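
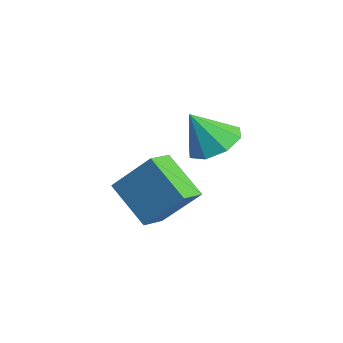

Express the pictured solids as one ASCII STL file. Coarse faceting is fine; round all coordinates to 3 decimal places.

solid 
facet normal -0.631 -0.402 0.663
outer loop
vertex 1.794 -2.865 -2.255
vertex 1.156 -2.172 -2.442
vertex 1.061 -3.896 -3.578
endloop
endfacet
facet normal 0.664 -0.722 0.195
outer loop
vertex 2.204 -3.168 -4.778
vertex 1.794 -2.865 -2.255
vertex 1.061 -3.896 -3.578
endloop
endfacet
facet normal -0.631 -0.402 0.663
outer loop
vertex 1.061 -3.896 -3.578
vertex 1.156 -2.172 -2.442
vertex 0.423 -3.203 -3.765
endloop
endfacet
facet normal -0.400 -0.563 -0.723
outer loop
vertex 0.423 -3.203 -3.765
vertex 2.204 -3.168 -4.778
vertex 1.061 -3.896 -3.578
endloop
endfacet
facet normal 0.400 0.563 0.723
outer loop
vertex 1.794 -2.865 -2.255
vertex 2.299 -1.444 -3.642
vertex 1.156 -2.172 -2.442
endloop
endfacet
facet normal 0.664 -0.722 0.195
outer loop
vertex 2.937 -2.137 -3.455
vertex 1.794 -2.865 -2.255
vertex 2.204 -3.168 -4.778
endloop
endfacet
facet normal 0.400 0.563 0.723
outer loop
vertex 2.937 -2.137 -3.455
vertex 2.299 -1.444 -3.642
vertex 1.794 -2.865 -2.255
endloop
endfacet
facet normal -0.664 0.722 -0.195
outer loop
vertex 1.156 -2.172 -2.442
vertex 2.299 -1.444 -3.642
vertex 0.423 -3.203 -3.765
endloop
endfacet
facet normal -0.400 -0.563 -0.723
outer loop
vertex 1.566 -2.475 -4.965
vertex 2.204 -3.168 -4.778
vertex 0.423 -3.203 -3.765
endloop
endfacet
facet normal -0.664 0.722 -0.195
outer loop
vertex 0.423 -3.203 -3.765
vertex 2.299 -1.444 -3.642
vertex 1.566 -2.475 -4.965
endloop
endfacet
facet normal 0.631 0.402 -0.663
outer loop
vertex 1.566 -2.475 -4.965
vertex 2.937 -2.137 -3.455
vertex 2.204 -3.168 -4.778
endloop
endfacet
facet normal 0.631 0.402 -0.663
outer loop
vertex 2.299 -1.444 -3.642
vertex 2.937 -2.137 -3.455
vertex 1.566 -2.475 -4.965
endloop
endfacet
facet normal -0.042 0.532 -0.846
outer loop
vertex 3.802 -1.103 -1.291
vertex 2.9 -1.225 -1.323
vertex 3.453 -0.601 -0.958
endloop
endfacet
facet normal 0.768 0.117 0.629
outer loop
vertex 3.802 -1.103 -1.291
vertex 3.453 -0.601 -0.958
vertex 2.96 -1.995 -0.097
endloop
endfacet
facet normal -0.040 0.530 -0.847
outer loop
vertex 3.453 -0.601 -0.958
vertex 2.9 -1.225 -1.323
vertex 2.78 -0.463 -0.84
endloop
endfacet
facet normal 0.243 0.446 0.861
outer loop
vertex 3.453 -0.601 -0.958
vertex 2.78 -0.463 -0.84
vertex 2.96 -1.995 -0.097
endloop
endfacet
facet normal -0.040 0.530 -0.847
outer loop
vertex 2.78 -0.463 -0.84
vertex 2.9 -1.225 -1.323
vertex 2.178 -0.772 -1.005
endloop
endfacet
facet normal -0.413 0.358 0.838
outer loop
vertex 2.78 -0.463 -0.84
vertex 2.178 -0.772 -1.005
vertex 2.96 -1.995 -0.097
endloop
endfacet
facet normal -0.040 0.530 -0.847
outer loop
vertex 2.178 -0.772 -1.005
vertex 2.9 -1.225 -1.323
vertex 1.999 -1.346 -1.356
endloop
endfacet
facet normal -0.814 -0.096 0.572
outer loop
vertex 2.178 -0.772 -1.005
vertex 1.999 -1.346 -1.356
vertex 2.96 -1.995 -0.097
endloop
endfacet
facet normal -0.040 0.532 -0.846
outer loop
vertex 1.999 -1.346 -1.356
vertex 2.9 -1.225 -1.323
vertex 2.348 -1.849 -1.689
endloop
endfacet
facet normal -0.727 -0.650 0.220
outer loop
vertex 1.999 -1.346 -1.356
vertex 2.348 -1.849 -1.689
vertex 2.96 -1.995 -0.097
endloop
endfacet
facet normal -0.040 0.532 -0.846
outer loop
vertex 2.348 -1.849 -1.689
vertex 2.9 -1.225 -1.323
vertex 3.021 -1.986 -1.807
endloop
endfacet
facet normal -0.202 -0.979 -0.012
outer loop
vertex 2.348 -1.849 -1.689
vertex 3.021 -1.986 -1.807
vertex 2.96 -1.995 -0.097
endloop
endfacet
facet normal -0.041 0.532 -0.846
outer loop
vertex 3.021 -1.986 -1.807
vertex 2.9 -1.225 -1.323
vertex 3.623 -1.677 -1.642
endloop
endfacet
facet normal 0.454 -0.891 0.012
outer loop
vertex 3.021 -1.986 -1.807
vertex 3.623 -1.677 -1.642
vertex 2.96 -1.995 -0.097
endloop
endfacet
facet normal -0.042 0.531 -0.847
outer loop
vertex 3.623 -1.677 -1.642
vertex 2.9 -1.225 -1.323
vertex 3.802 -1.103 -1.291
endloop
endfacet
facet normal 0.856 -0.437 0.277
outer loop
vertex 3.623 -1.677 -1.642
vertex 3.802 -1.103 -1.291
vertex 2.96 -1.995 -0.097
endloop
endfacet

endsolid


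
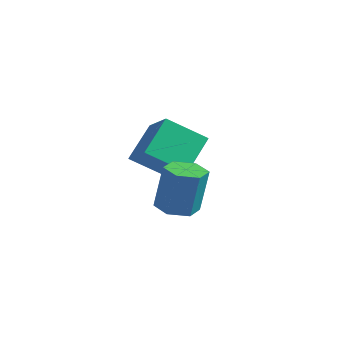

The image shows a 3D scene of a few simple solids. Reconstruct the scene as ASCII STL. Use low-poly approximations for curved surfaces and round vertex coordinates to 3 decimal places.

solid 
facet normal -0.787 0.293 -0.543
outer loop
vertex -2.086 2.884 1.813
vertex -2.399 4.351 3.059
vertex -0.924 4.035 0.751
endloop
endfacet
facet normal 0.161 -0.752 -0.639
outer loop
vertex 0.539 3.489 1.761
vertex -2.086 2.884 1.813
vertex -0.924 4.035 0.751
endloop
endfacet
facet normal -0.787 0.293 -0.543
outer loop
vertex -0.924 4.035 0.751
vertex -2.399 4.351 3.059
vertex -1.237 5.502 1.997
endloop
endfacet
facet normal 0.596 0.590 -0.545
outer loop
vertex -1.237 5.502 1.997
vertex 0.539 3.489 1.761
vertex -0.924 4.035 0.751
endloop
endfacet
facet normal -0.596 -0.590 0.545
outer loop
vertex -2.086 2.884 1.813
vertex -0.936 3.805 4.069
vertex -2.399 4.351 3.059
endloop
endfacet
facet normal 0.161 -0.752 -0.639
outer loop
vertex -0.623 2.338 2.823
vertex -2.086 2.884 1.813
vertex 0.539 3.489 1.761
endloop
endfacet
facet normal -0.596 -0.590 0.545
outer loop
vertex -0.623 2.338 2.823
vertex -0.936 3.805 4.069
vertex -2.086 2.884 1.813
endloop
endfacet
facet normal -0.161 0.752 0.639
outer loop
vertex -2.399 4.351 3.059
vertex -0.936 3.805 4.069
vertex -1.237 5.502 1.997
endloop
endfacet
facet normal 0.596 0.590 -0.545
outer loop
vertex 0.226 4.956 3.007
vertex 0.539 3.489 1.761
vertex -1.237 5.502 1.997
endloop
endfacet
facet normal -0.161 0.752 0.639
outer loop
vertex -1.237 5.502 1.997
vertex -0.936 3.805 4.069
vertex 0.226 4.956 3.007
endloop
endfacet
facet normal 0.787 -0.293 0.543
outer loop
vertex 0.226 4.956 3.007
vertex -0.623 2.338 2.823
vertex 0.539 3.489 1.761
endloop
endfacet
facet normal 0.787 -0.293 0.543
outer loop
vertex -0.936 3.805 4.069
vertex -0.623 2.338 2.823
vertex 0.226 4.956 3.007
endloop
endfacet
facet normal -0.123 -0.121 -0.985
outer loop
vertex 3.66 0.465 1.665
vertex 2.829 0.621 1.75
vertex 3.368 1.261 1.604
endloop
endfacet
facet normal 0.931 0.329 -0.157
outer loop
vertex 3.66 0.465 1.665
vertex 3.368 1.261 1.604
vertex 3.903 0.704 3.605
endloop
endfacet
facet normal 0.931 0.329 -0.157
outer loop
vertex 3.903 0.704 3.605
vertex 3.368 1.261 1.604
vertex 3.611 1.5 3.544
endloop
endfacet
facet normal 0.123 0.121 0.985
outer loop
vertex 3.903 0.704 3.605
vertex 3.611 1.5 3.544
vertex 3.071 0.859 3.69
endloop
endfacet
facet normal -0.123 -0.121 -0.985
outer loop
vertex 3.368 1.261 1.604
vertex 2.829 0.621 1.75
vertex 2.537 1.417 1.689
endloop
endfacet
facet normal 0.169 0.975 -0.141
outer loop
vertex 3.368 1.261 1.604
vertex 2.537 1.417 1.689
vertex 3.611 1.5 3.544
endloop
endfacet
facet normal 0.167 0.976 -0.141
outer loop
vertex 3.611 1.5 3.544
vertex 2.537 1.417 1.689
vertex 2.779 1.655 3.629
endloop
endfacet
facet normal 0.123 0.121 0.985
outer loop
vertex 3.611 1.5 3.544
vertex 2.779 1.655 3.629
vertex 3.071 0.859 3.69
endloop
endfacet
facet normal -0.123 -0.121 -0.985
outer loop
vertex 2.537 1.417 1.689
vertex 2.829 0.621 1.75
vertex 1.997 0.776 1.835
endloop
endfacet
facet normal -0.763 0.646 0.016
outer loop
vertex 2.537 1.417 1.689
vertex 1.997 0.776 1.835
vertex 2.779 1.655 3.629
endloop
endfacet
facet normal -0.763 0.646 0.016
outer loop
vertex 2.779 1.655 3.629
vertex 1.997 0.776 1.835
vertex 2.24 1.015 3.775
endloop
endfacet
facet normal 0.123 0.121 0.985
outer loop
vertex 2.779 1.655 3.629
vertex 2.24 1.015 3.775
vertex 3.071 0.859 3.69
endloop
endfacet
facet normal -0.123 -0.121 -0.985
outer loop
vertex 1.997 0.776 1.835
vertex 2.829 0.621 1.75
vertex 2.289 -0.02 1.896
endloop
endfacet
facet normal -0.931 -0.329 0.157
outer loop
vertex 1.997 0.776 1.835
vertex 2.289 -0.02 1.896
vertex 2.24 1.015 3.775
endloop
endfacet
facet normal -0.931 -0.329 0.157
outer loop
vertex 2.24 1.015 3.775
vertex 2.289 -0.02 1.896
vertex 2.532 0.219 3.836
endloop
endfacet
facet normal 0.123 0.121 0.985
outer loop
vertex 2.24 1.015 3.775
vertex 2.532 0.219 3.836
vertex 3.071 0.859 3.69
endloop
endfacet
facet normal -0.123 -0.121 -0.985
outer loop
vertex 2.289 -0.02 1.896
vertex 2.829 0.621 1.75
vertex 3.121 -0.175 1.811
endloop
endfacet
facet normal -0.167 -0.976 0.141
outer loop
vertex 2.289 -0.02 1.896
vertex 3.121 -0.175 1.811
vertex 2.532 0.219 3.836
endloop
endfacet
facet normal -0.169 -0.976 0.141
outer loop
vertex 2.532 0.219 3.836
vertex 3.121 -0.175 1.811
vertex 3.363 0.063 3.751
endloop
endfacet
facet normal 0.123 0.121 0.985
outer loop
vertex 2.532 0.219 3.836
vertex 3.363 0.063 3.751
vertex 3.071 0.859 3.69
endloop
endfacet
facet normal -0.123 -0.121 -0.985
outer loop
vertex 3.121 -0.175 1.811
vertex 2.829 0.621 1.75
vertex 3.66 0.465 1.665
endloop
endfacet
facet normal 0.763 -0.646 -0.016
outer loop
vertex 3.121 -0.175 1.811
vertex 3.66 0.465 1.665
vertex 3.363 0.063 3.751
endloop
endfacet
facet normal 0.763 -0.646 -0.016
outer loop
vertex 3.363 0.063 3.751
vertex 3.66 0.465 1.665
vertex 3.903 0.704 3.605
endloop
endfacet
facet normal 0.123 0.121 0.985
outer loop
vertex 3.363 0.063 3.751
vertex 3.903 0.704 3.605
vertex 3.071 0.859 3.69
endloop
endfacet

endsolid


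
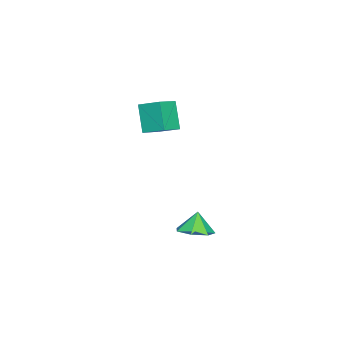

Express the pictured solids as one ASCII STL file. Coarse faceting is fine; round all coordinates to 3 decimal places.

solid 
facet normal -0.411 -0.302 0.860
outer loop
vertex 2.173 0.425 2.847
vertex 2.362 1.502 3.315
vertex 1.186 0.753 2.49
endloop
endfacet
facet normal -0.159 -0.906 -0.393
outer loop
vertex 1.818 1.218 1.165
vertex 2.173 0.425 2.847
vertex 1.186 0.753 2.49
endloop
endfacet
facet normal -0.411 -0.302 0.860
outer loop
vertex 1.186 0.753 2.49
vertex 2.362 1.502 3.315
vertex 1.374 1.83 2.958
endloop
endfacet
facet normal -0.898 0.298 -0.324
outer loop
vertex 1.374 1.83 2.958
vertex 1.818 1.218 1.165
vertex 1.186 0.753 2.49
endloop
endfacet
facet normal 0.898 -0.298 0.324
outer loop
vertex 2.173 0.425 2.847
vertex 2.994 1.967 1.99
vertex 2.362 1.502 3.315
endloop
endfacet
facet normal -0.158 -0.906 -0.393
outer loop
vertex 2.806 0.89 1.522
vertex 2.173 0.425 2.847
vertex 1.818 1.218 1.165
endloop
endfacet
facet normal 0.898 -0.298 0.324
outer loop
vertex 2.806 0.89 1.522
vertex 2.994 1.967 1.99
vertex 2.173 0.425 2.847
endloop
endfacet
facet normal 0.158 0.906 0.393
outer loop
vertex 2.362 1.502 3.315
vertex 2.994 1.967 1.99
vertex 1.374 1.83 2.958
endloop
endfacet
facet normal -0.898 0.298 -0.324
outer loop
vertex 2.007 2.295 1.633
vertex 1.818 1.218 1.165
vertex 1.374 1.83 2.958
endloop
endfacet
facet normal 0.159 0.906 0.394
outer loop
vertex 1.374 1.83 2.958
vertex 2.994 1.967 1.99
vertex 2.007 2.295 1.633
endloop
endfacet
facet normal 0.411 0.302 -0.860
outer loop
vertex 2.007 2.295 1.633
vertex 2.806 0.89 1.522
vertex 1.818 1.218 1.165
endloop
endfacet
facet normal 0.411 0.302 -0.860
outer loop
vertex 2.994 1.967 1.99
vertex 2.806 0.89 1.522
vertex 2.007 2.295 1.633
endloop
endfacet
facet normal 0.341 0.019 -0.940
outer loop
vertex 4.197 3.037 -3.37
vertex 3.594 3.63 -3.577
vertex 4.402 3.758 -3.281
endloop
endfacet
facet normal 0.527 -0.250 0.812
outer loop
vertex 4.197 3.037 -3.37
vertex 4.402 3.758 -3.281
vertex 3.226 3.61 -2.563
endloop
endfacet
facet normal 0.342 0.017 -0.940
outer loop
vertex 4.402 3.758 -3.281
vertex 3.594 3.63 -3.577
vertex 3.999 4.383 -3.416
endloop
endfacet
facet normal 0.425 0.445 0.788
outer loop
vertex 4.402 3.758 -3.281
vertex 3.999 4.383 -3.416
vertex 3.226 3.61 -2.563
endloop
endfacet
facet normal 0.342 0.017 -0.940
outer loop
vertex 3.999 4.383 -3.416
vertex 3.594 3.63 -3.577
vertex 3.292 4.44 -3.672
endloop
endfacet
facet normal -0.148 0.796 0.587
outer loop
vertex 3.999 4.383 -3.416
vertex 3.292 4.44 -3.672
vertex 3.226 3.61 -2.563
endloop
endfacet
facet normal 0.342 0.017 -0.940
outer loop
vertex 3.292 4.44 -3.672
vertex 3.594 3.63 -3.577
vertex 2.812 3.887 -3.857
endloop
endfacet
facet normal -0.761 0.540 0.359
outer loop
vertex 3.292 4.44 -3.672
vertex 2.812 3.887 -3.857
vertex 3.226 3.61 -2.563
endloop
endfacet
facet normal 0.342 0.017 -0.940
outer loop
vertex 2.812 3.887 -3.857
vertex 3.594 3.63 -3.577
vertex 2.921 3.14 -3.831
endloop
endfacet
facet normal -0.952 -0.129 0.277
outer loop
vertex 2.812 3.887 -3.857
vertex 2.921 3.14 -3.831
vertex 3.226 3.61 -2.563
endloop
endfacet
facet normal 0.341 0.019 -0.940
outer loop
vertex 2.921 3.14 -3.831
vertex 3.594 3.63 -3.577
vertex 3.538 2.762 -3.615
endloop
endfacet
facet normal -0.577 -0.711 0.402
outer loop
vertex 2.921 3.14 -3.831
vertex 3.538 2.762 -3.615
vertex 3.226 3.61 -2.563
endloop
endfacet
facet normal 0.341 0.019 -0.940
outer loop
vertex 3.538 2.762 -3.615
vertex 3.594 3.63 -3.577
vertex 4.197 3.037 -3.37
endloop
endfacet
facet normal 0.081 -0.764 0.640
outer loop
vertex 3.538 2.762 -3.615
vertex 4.197 3.037 -3.37
vertex 3.226 3.61 -2.563
endloop
endfacet

endsolid


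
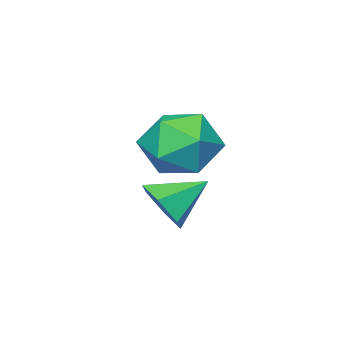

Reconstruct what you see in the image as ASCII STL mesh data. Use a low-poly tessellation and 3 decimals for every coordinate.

solid 
facet normal 0.768 -0.390 -0.508
outer loop
vertex 2.199 2.795 -2.798
vertex 1.92 3.162 -3.501
vertex 2.458 3.568 -2.999
endloop
endfacet
facet normal 0.138 0.206 0.969
outer loop
vertex 2.199 2.795 -2.798
vertex 2.458 3.568 -2.999
vertex 0.86 3.698 -2.799
endloop
endfacet
facet normal 0.768 -0.390 -0.508
outer loop
vertex 2.458 3.568 -2.999
vertex 1.92 3.162 -3.501
vertex 2.179 3.935 -3.702
endloop
endfacet
facet normal 0.126 0.899 0.419
outer loop
vertex 2.458 3.568 -2.999
vertex 2.179 3.935 -3.702
vertex 0.86 3.698 -2.799
endloop
endfacet
facet normal 0.768 -0.390 -0.509
outer loop
vertex 2.179 3.935 -3.702
vertex 1.92 3.162 -3.501
vertex 1.641 3.529 -4.203
endloop
endfacet
facet normal -0.370 0.875 -0.311
outer loop
vertex 2.179 3.935 -3.702
vertex 1.641 3.529 -4.203
vertex 0.86 3.698 -2.799
endloop
endfacet
facet normal 0.769 -0.388 -0.508
outer loop
vertex 1.641 3.529 -4.203
vertex 1.92 3.162 -3.501
vertex 1.383 2.755 -4.002
endloop
endfacet
facet normal -0.855 0.157 -0.494
outer loop
vertex 1.641 3.529 -4.203
vertex 1.383 2.755 -4.002
vertex 0.86 3.698 -2.799
endloop
endfacet
facet normal 0.769 -0.388 -0.508
outer loop
vertex 1.383 2.755 -4.002
vertex 1.92 3.162 -3.501
vertex 1.662 2.388 -3.3
endloop
endfacet
facet normal -0.842 -0.536 0.054
outer loop
vertex 1.383 2.755 -4.002
vertex 1.662 2.388 -3.3
vertex 0.86 3.698 -2.799
endloop
endfacet
facet normal 0.769 -0.388 -0.508
outer loop
vertex 1.662 2.388 -3.3
vertex 1.92 3.162 -3.501
vertex 2.199 2.795 -2.798
endloop
endfacet
facet normal -0.346 -0.512 0.786
outer loop
vertex 1.662 2.388 -3.3
vertex 2.199 2.795 -2.798
vertex 0.86 3.698 -2.799
endloop
endfacet
facet normal -0.313 0.797 0.516
outer loop
vertex -1.34 2.246 -2.552
vertex -1.064 1.691 -1.526
vertex -0.246 2.37 -2.079
endloop
endfacet
facet normal -0.059 0.991 -0.123
outer loop
vertex -1.34 2.246 -2.552
vertex -0.246 2.37 -2.079
vertex -0.374 2.216 -3.261
endloop
endfacet
facet normal -0.436 0.650 -0.622
outer loop
vertex -1.34 2.246 -2.552
vertex -0.374 2.216 -3.261
vertex -1.272 1.443 -3.439
endloop
endfacet
facet normal -0.924 0.246 -0.293
outer loop
vertex -1.34 2.246 -2.552
vertex -1.272 1.443 -3.439
vertex -1.699 1.118 -2.366
endloop
endfacet
facet normal -0.847 0.337 0.410
outer loop
vertex -1.34 2.246 -2.552
vertex -1.699 1.118 -2.366
vertex -1.064 1.691 -1.526
endloop
endfacet
facet normal 0.618 0.769 -0.167
outer loop
vertex -0.374 2.216 -3.261
vertex -0.246 2.37 -2.079
vertex 0.499 1.642 -2.674
endloop
endfacet
facet normal 0.207 0.456 0.866
outer loop
vertex -0.246 2.37 -2.079
vertex -1.064 1.691 -1.526
vertex 0.072 1.317 -1.601
endloop
endfacet
facet normal -0.658 -0.290 0.695
outer loop
vertex -1.064 1.691 -1.526
vertex -1.699 1.118 -2.366
vertex -0.826 0.544 -1.779
endloop
endfacet
facet normal -0.782 -0.438 -0.444
outer loop
vertex -1.699 1.118 -2.366
vertex -1.272 1.443 -3.439
vertex -0.954 0.39 -2.961
endloop
endfacet
facet normal 0.007 0.217 -0.976
outer loop
vertex -1.272 1.443 -3.439
vertex -0.374 2.216 -3.261
vertex -0.136 1.069 -3.514
endloop
endfacet
facet normal 0.924 -0.246 0.293
outer loop
vertex 0.14 0.514 -2.488
vertex 0.499 1.642 -2.674
vertex 0.072 1.317 -1.601
endloop
endfacet
facet normal 0.436 -0.650 0.622
outer loop
vertex 0.14 0.514 -2.488
vertex 0.072 1.317 -1.601
vertex -0.826 0.544 -1.779
endloop
endfacet
facet normal 0.059 -0.991 0.123
outer loop
vertex 0.14 0.514 -2.488
vertex -0.826 0.544 -1.779
vertex -0.954 0.39 -2.961
endloop
endfacet
facet normal 0.313 -0.797 -0.516
outer loop
vertex 0.14 0.514 -2.488
vertex -0.954 0.39 -2.961
vertex -0.136 1.069 -3.514
endloop
endfacet
facet normal 0.847 -0.337 -0.410
outer loop
vertex 0.14 0.514 -2.488
vertex -0.136 1.069 -3.514
vertex 0.499 1.642 -2.674
endloop
endfacet
facet normal 0.782 0.438 0.444
outer loop
vertex 0.072 1.317 -1.601
vertex 0.499 1.642 -2.674
vertex -0.246 2.37 -2.079
endloop
endfacet
facet normal -0.007 -0.217 0.976
outer loop
vertex -0.826 0.544 -1.779
vertex 0.072 1.317 -1.601
vertex -1.064 1.691 -1.526
endloop
endfacet
facet normal -0.618 -0.769 0.167
outer loop
vertex -0.954 0.39 -2.961
vertex -0.826 0.544 -1.779
vertex -1.699 1.118 -2.366
endloop
endfacet
facet normal -0.207 -0.456 -0.866
outer loop
vertex -0.136 1.069 -3.514
vertex -0.954 0.39 -2.961
vertex -1.272 1.443 -3.439
endloop
endfacet
facet normal 0.658 0.290 -0.695
outer loop
vertex 0.499 1.642 -2.674
vertex -0.136 1.069 -3.514
vertex -0.374 2.216 -3.261
endloop
endfacet

endsolid


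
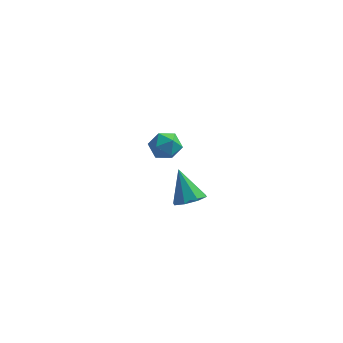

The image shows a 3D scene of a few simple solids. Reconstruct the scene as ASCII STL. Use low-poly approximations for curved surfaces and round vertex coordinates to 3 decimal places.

solid 
facet normal -0.877 0.412 -0.248
outer loop
vertex -1.494 3.476 -1.706
vertex -1.938 3.029 -0.878
vertex -1.517 3.977 -0.793
endloop
endfacet
facet normal -0.333 0.823 -0.460
outer loop
vertex -1.494 3.476 -1.706
vertex -1.517 3.977 -0.793
vertex -0.656 3.999 -1.377
endloop
endfacet
facet normal 0.079 0.436 -0.896
outer loop
vertex -1.494 3.476 -1.706
vertex -0.656 3.999 -1.377
vertex -0.545 3.065 -1.822
endloop
endfacet
facet normal -0.209 -0.214 -0.954
outer loop
vertex -1.494 3.476 -1.706
vertex -0.545 3.065 -1.822
vertex -1.337 2.465 -1.514
endloop
endfacet
facet normal -0.801 -0.229 -0.553
outer loop
vertex -1.494 3.476 -1.706
vertex -1.337 2.465 -1.514
vertex -1.938 3.029 -0.878
endloop
endfacet
facet normal 0.053 0.992 0.116
outer loop
vertex -0.656 3.999 -1.377
vertex -1.517 3.977 -0.793
vertex -0.583 3.875 -0.346
endloop
endfacet
facet normal -0.827 0.326 0.459
outer loop
vertex -1.517 3.977 -0.793
vertex -1.938 3.029 -0.878
vertex -1.375 3.275 -0.038
endloop
endfacet
facet normal -0.704 -0.710 -0.036
outer loop
vertex -1.938 3.029 -0.878
vertex -1.337 2.465 -1.514
vertex -1.264 2.341 -0.483
endloop
endfacet
facet normal 0.253 -0.684 -0.684
outer loop
vertex -1.337 2.465 -1.514
vertex -0.545 3.065 -1.822
vertex -0.403 2.363 -1.067
endloop
endfacet
facet normal 0.720 0.366 -0.590
outer loop
vertex -0.545 3.065 -1.822
vertex -0.656 3.999 -1.377
vertex 0.018 3.311 -0.982
endloop
endfacet
facet normal 0.209 0.214 0.954
outer loop
vertex -0.426 2.864 -0.154
vertex -0.583 3.875 -0.346
vertex -1.375 3.275 -0.038
endloop
endfacet
facet normal -0.079 -0.436 0.896
outer loop
vertex -0.426 2.864 -0.154
vertex -1.375 3.275 -0.038
vertex -1.264 2.341 -0.483
endloop
endfacet
facet normal 0.333 -0.823 0.460
outer loop
vertex -0.426 2.864 -0.154
vertex -1.264 2.341 -0.483
vertex -0.403 2.363 -1.067
endloop
endfacet
facet normal 0.877 -0.412 0.248
outer loop
vertex -0.426 2.864 -0.154
vertex -0.403 2.363 -1.067
vertex 0.018 3.311 -0.982
endloop
endfacet
facet normal 0.801 0.229 0.553
outer loop
vertex -0.426 2.864 -0.154
vertex 0.018 3.311 -0.982
vertex -0.583 3.875 -0.346
endloop
endfacet
facet normal -0.253 0.684 0.684
outer loop
vertex -1.375 3.275 -0.038
vertex -0.583 3.875 -0.346
vertex -1.517 3.977 -0.793
endloop
endfacet
facet normal -0.720 -0.366 0.590
outer loop
vertex -1.264 2.341 -0.483
vertex -1.375 3.275 -0.038
vertex -1.938 3.029 -0.878
endloop
endfacet
facet normal -0.053 -0.992 -0.116
outer loop
vertex -0.403 2.363 -1.067
vertex -1.264 2.341 -0.483
vertex -1.337 2.465 -1.514
endloop
endfacet
facet normal 0.827 -0.326 -0.459
outer loop
vertex 0.018 3.311 -0.982
vertex -0.403 2.363 -1.067
vertex -0.545 3.065 -1.822
endloop
endfacet
facet normal 0.704 0.710 0.036
outer loop
vertex -0.583 3.875 -0.346
vertex 0.018 3.311 -0.982
vertex -0.656 3.999 -1.377
endloop
endfacet
facet normal 0.403 -0.370 -0.837
outer loop
vertex 2.947 -4.696 1.426
vertex 2.371 -4.148 0.906
vertex 3.239 -4.046 1.279
endloop
endfacet
facet normal 0.596 -0.087 0.798
outer loop
vertex 2.947 -4.696 1.426
vertex 3.239 -4.046 1.279
vertex 1.549 -3.392 2.614
endloop
endfacet
facet normal 0.403 -0.370 -0.837
outer loop
vertex 3.239 -4.046 1.279
vertex 2.371 -4.148 0.906
vertex 3.023 -3.456 0.914
endloop
endfacet
facet normal 0.636 0.561 0.530
outer loop
vertex 3.239 -4.046 1.279
vertex 3.023 -3.456 0.914
vertex 1.549 -3.392 2.614
endloop
endfacet
facet normal 0.403 -0.370 -0.837
outer loop
vertex 3.023 -3.456 0.914
vertex 2.371 -4.148 0.906
vertex 2.425 -3.271 0.544
endloop
endfacet
facet normal 0.209 0.967 0.145
outer loop
vertex 3.023 -3.456 0.914
vertex 2.425 -3.271 0.544
vertex 1.549 -3.392 2.614
endloop
endfacet
facet normal 0.403 -0.370 -0.837
outer loop
vertex 2.425 -3.271 0.544
vertex 2.371 -4.148 0.906
vertex 1.795 -3.599 0.386
endloop
endfacet
facet normal -0.432 0.892 -0.131
outer loop
vertex 2.425 -3.271 0.544
vertex 1.795 -3.599 0.386
vertex 1.549 -3.392 2.614
endloop
endfacet
facet normal 0.403 -0.370 -0.837
outer loop
vertex 1.795 -3.599 0.386
vertex 2.371 -4.148 0.906
vertex 1.503 -4.249 0.533
endloop
endfacet
facet normal -0.915 0.380 -0.136
outer loop
vertex 1.795 -3.599 0.386
vertex 1.503 -4.249 0.533
vertex 1.549 -3.392 2.614
endloop
endfacet
facet normal 0.403 -0.370 -0.837
outer loop
vertex 1.503 -4.249 0.533
vertex 2.371 -4.148 0.906
vertex 1.72 -4.839 0.898
endloop
endfacet
facet normal -0.954 -0.269 0.132
outer loop
vertex 1.503 -4.249 0.533
vertex 1.72 -4.839 0.898
vertex 1.549 -3.392 2.614
endloop
endfacet
facet normal 0.403 -0.370 -0.837
outer loop
vertex 1.72 -4.839 0.898
vertex 2.371 -4.148 0.906
vertex 2.318 -5.024 1.268
endloop
endfacet
facet normal -0.528 -0.674 0.516
outer loop
vertex 1.72 -4.839 0.898
vertex 2.318 -5.024 1.268
vertex 1.549 -3.392 2.614
endloop
endfacet
facet normal 0.403 -0.370 -0.837
outer loop
vertex 2.318 -5.024 1.268
vertex 2.371 -4.148 0.906
vertex 2.947 -4.696 1.426
endloop
endfacet
facet normal 0.114 -0.600 0.792
outer loop
vertex 2.318 -5.024 1.268
vertex 2.947 -4.696 1.426
vertex 1.549 -3.392 2.614
endloop
endfacet

endsolid


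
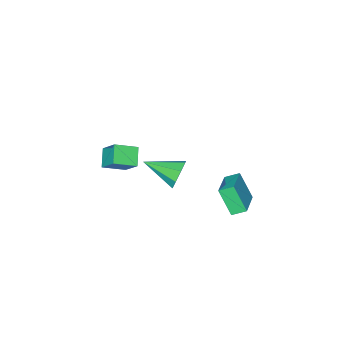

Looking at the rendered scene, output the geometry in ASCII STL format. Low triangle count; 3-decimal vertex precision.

solid 
facet normal -0.606 0.668 0.432
outer loop
vertex -3.054 2.449 -0.679
vertex -1.408 3.531 -0.044
vertex -3.094 3.45 -2.281
endloop
endfacet
facet normal -0.795 -0.523 -0.307
outer loop
vertex -2.512 2.809 -2.696
vertex -3.054 2.449 -0.679
vertex -3.094 3.45 -2.281
endloop
endfacet
facet normal -0.606 0.668 0.432
outer loop
vertex -3.094 3.45 -2.281
vertex -1.408 3.531 -0.044
vertex -1.448 4.532 -1.646
endloop
endfacet
facet normal -0.021 0.530 -0.848
outer loop
vertex -1.448 4.532 -1.646
vertex -2.512 2.809 -2.696
vertex -3.094 3.45 -2.281
endloop
endfacet
facet normal 0.021 -0.530 0.848
outer loop
vertex -3.054 2.449 -0.679
vertex -0.826 2.89 -0.459
vertex -1.408 3.531 -0.044
endloop
endfacet
facet normal -0.795 -0.523 -0.307
outer loop
vertex -2.472 1.808 -1.094
vertex -3.054 2.449 -0.679
vertex -2.512 2.809 -2.696
endloop
endfacet
facet normal 0.021 -0.530 0.848
outer loop
vertex -2.472 1.808 -1.094
vertex -0.826 2.89 -0.459
vertex -3.054 2.449 -0.679
endloop
endfacet
facet normal 0.795 0.523 0.307
outer loop
vertex -1.408 3.531 -0.044
vertex -0.826 2.89 -0.459
vertex -1.448 4.532 -1.646
endloop
endfacet
facet normal -0.021 0.530 -0.848
outer loop
vertex -0.866 3.891 -2.061
vertex -2.512 2.809 -2.696
vertex -1.448 4.532 -1.646
endloop
endfacet
facet normal 0.795 0.523 0.307
outer loop
vertex -1.448 4.532 -1.646
vertex -0.826 2.89 -0.459
vertex -0.866 3.891 -2.061
endloop
endfacet
facet normal 0.606 -0.668 -0.432
outer loop
vertex -0.866 3.891 -2.061
vertex -2.472 1.808 -1.094
vertex -2.512 2.809 -2.696
endloop
endfacet
facet normal 0.606 -0.668 -0.432
outer loop
vertex -0.826 2.89 -0.459
vertex -2.472 1.808 -1.094
vertex -0.866 3.891 -2.061
endloop
endfacet
facet normal -0.604 -0.554 0.573
outer loop
vertex 0.738 -3.935 0.273
vertex -0.478 -3.208 -0.305
vertex 0.636 -5.049 -0.913
endloop
endfacet
facet normal 0.795 -0.475 0.378
outer loop
vertex 1.438 -4.312 -1.675
vertex 0.738 -3.935 0.273
vertex 0.636 -5.049 -0.913
endloop
endfacet
facet normal -0.604 -0.554 0.573
outer loop
vertex 0.636 -5.049 -0.913
vertex -0.478 -3.208 -0.305
vertex -0.58 -4.322 -1.491
endloop
endfacet
facet normal -0.063 -0.683 -0.727
outer loop
vertex -0.58 -4.322 -1.491
vertex 1.438 -4.312 -1.675
vertex 0.636 -5.049 -0.913
endloop
endfacet
facet normal 0.063 0.683 0.727
outer loop
vertex 0.738 -3.935 0.273
vertex 0.324 -2.471 -1.067
vertex -0.478 -3.208 -0.305
endloop
endfacet
facet normal 0.795 -0.475 0.378
outer loop
vertex 1.54 -3.198 -0.489
vertex 0.738 -3.935 0.273
vertex 1.438 -4.312 -1.675
endloop
endfacet
facet normal 0.063 0.683 0.727
outer loop
vertex 1.54 -3.198 -0.489
vertex 0.324 -2.471 -1.067
vertex 0.738 -3.935 0.273
endloop
endfacet
facet normal -0.795 0.475 -0.378
outer loop
vertex -0.478 -3.208 -0.305
vertex 0.324 -2.471 -1.067
vertex -0.58 -4.322 -1.491
endloop
endfacet
facet normal -0.063 -0.683 -0.727
outer loop
vertex 0.222 -3.585 -2.253
vertex 1.438 -4.312 -1.675
vertex -0.58 -4.322 -1.491
endloop
endfacet
facet normal -0.795 0.475 -0.378
outer loop
vertex -0.58 -4.322 -1.491
vertex 0.324 -2.471 -1.067
vertex 0.222 -3.585 -2.253
endloop
endfacet
facet normal 0.604 0.554 -0.573
outer loop
vertex 0.222 -3.585 -2.253
vertex 1.54 -3.198 -0.489
vertex 1.438 -4.312 -1.675
endloop
endfacet
facet normal 0.604 0.554 -0.573
outer loop
vertex 0.324 -2.471 -1.067
vertex 1.54 -3.198 -0.489
vertex 0.222 -3.585 -2.253
endloop
endfacet
facet normal -0.457 0.847 -0.273
outer loop
vertex 1.181 1.915 2.061
vertex 0.862 1.473 1.223
vertex 0.5 1.576 2.149
endloop
endfacet
facet normal 0.157 -0.059 0.986
outer loop
vertex 1.181 1.915 2.061
vertex 0.5 1.576 2.149
vertex 1.858 -0.373 1.817
endloop
endfacet
facet normal -0.457 0.847 -0.273
outer loop
vertex 0.5 1.576 2.149
vertex 0.862 1.473 1.223
vertex 0.032 1.177 1.695
endloop
endfacet
facet normal -0.416 -0.426 0.803
outer loop
vertex 0.5 1.576 2.149
vertex 0.032 1.177 1.695
vertex 1.858 -0.373 1.817
endloop
endfacet
facet normal -0.457 0.847 -0.272
outer loop
vertex 0.032 1.177 1.695
vertex 0.862 1.473 1.223
vertex 0.049 0.951 0.964
endloop
endfacet
facet normal -0.641 -0.738 0.213
outer loop
vertex 0.032 1.177 1.695
vertex 0.049 0.951 0.964
vertex 1.858 -0.373 1.817
endloop
endfacet
facet normal -0.456 0.847 -0.273
outer loop
vertex 0.049 0.951 0.964
vertex 0.862 1.473 1.223
vertex 0.543 1.03 0.384
endloop
endfacet
facet normal -0.386 -0.811 -0.439
outer loop
vertex 0.049 0.951 0.964
vertex 0.543 1.03 0.384
vertex 1.858 -0.373 1.817
endloop
endfacet
facet normal -0.457 0.846 -0.273
outer loop
vertex 0.543 1.03 0.384
vertex 0.862 1.473 1.223
vertex 1.223 1.369 0.296
endloop
endfacet
facet normal 0.200 -0.602 -0.773
outer loop
vertex 0.543 1.03 0.384
vertex 1.223 1.369 0.296
vertex 1.858 -0.373 1.817
endloop
endfacet
facet normal -0.457 0.846 -0.273
outer loop
vertex 1.223 1.369 0.296
vertex 0.862 1.473 1.223
vertex 1.692 1.769 0.75
endloop
endfacet
facet normal 0.772 -0.234 -0.591
outer loop
vertex 1.223 1.369 0.296
vertex 1.692 1.769 0.75
vertex 1.858 -0.373 1.817
endloop
endfacet
facet normal -0.457 0.846 -0.273
outer loop
vertex 1.692 1.769 0.75
vertex 0.862 1.473 1.223
vertex 1.674 1.995 1.481
endloop
endfacet
facet normal 0.997 0.078 0.001
outer loop
vertex 1.692 1.769 0.75
vertex 1.674 1.995 1.481
vertex 1.858 -0.373 1.817
endloop
endfacet
facet normal -0.458 0.846 -0.272
outer loop
vertex 1.674 1.995 1.481
vertex 0.862 1.473 1.223
vertex 1.181 1.915 2.061
endloop
endfacet
facet normal 0.743 0.150 0.652
outer loop
vertex 1.674 1.995 1.481
vertex 1.181 1.915 2.061
vertex 1.858 -0.373 1.817
endloop
endfacet

endsolid


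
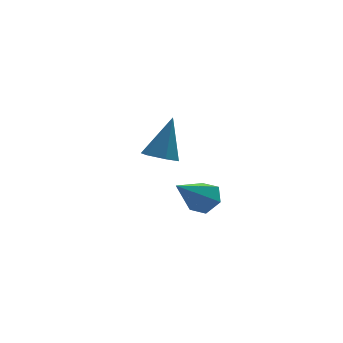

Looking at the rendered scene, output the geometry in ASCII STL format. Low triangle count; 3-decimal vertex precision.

solid 
facet normal 0.665 0.376 -0.645
outer loop
vertex -0.925 -3.476 -1.522
vertex -1.372 -2.817 -1.599
vertex -0.805 -2.852 -1.035
endloop
endfacet
facet normal 0.479 -0.595 0.645
outer loop
vertex -0.925 -3.476 -1.522
vertex -0.805 -2.852 -1.035
vertex -2.728 -3.583 -0.281
endloop
endfacet
facet normal 0.665 0.376 -0.645
outer loop
vertex -0.805 -2.852 -1.035
vertex -1.372 -2.817 -1.599
vertex -1.252 -2.193 -1.112
endloop
endfacet
facet normal 0.256 0.281 0.925
outer loop
vertex -0.805 -2.852 -1.035
vertex -1.252 -2.193 -1.112
vertex -2.728 -3.583 -0.281
endloop
endfacet
facet normal 0.664 0.376 -0.646
outer loop
vertex -1.252 -2.193 -1.112
vertex -1.372 -2.817 -1.599
vertex -1.819 -2.158 -1.675
endloop
endfacet
facet normal -0.437 0.756 0.487
outer loop
vertex -1.252 -2.193 -1.112
vertex -1.819 -2.158 -1.675
vertex -2.728 -3.583 -0.281
endloop
endfacet
facet normal 0.665 0.376 -0.645
outer loop
vertex -1.819 -2.158 -1.675
vertex -1.372 -2.817 -1.599
vertex -1.939 -2.781 -2.162
endloop
endfacet
facet normal -0.907 0.354 -0.229
outer loop
vertex -1.819 -2.158 -1.675
vertex -1.939 -2.781 -2.162
vertex -2.728 -3.583 -0.281
endloop
endfacet
facet normal 0.665 0.376 -0.646
outer loop
vertex -1.939 -2.781 -2.162
vertex -1.372 -2.817 -1.599
vertex -1.492 -3.44 -2.085
endloop
endfacet
facet normal -0.683 -0.523 -0.510
outer loop
vertex -1.939 -2.781 -2.162
vertex -1.492 -3.44 -2.085
vertex -2.728 -3.583 -0.281
endloop
endfacet
facet normal 0.665 0.376 -0.646
outer loop
vertex -1.492 -3.44 -2.085
vertex -1.372 -2.817 -1.599
vertex -0.925 -3.476 -1.522
endloop
endfacet
facet normal 0.009 -0.997 -0.073
outer loop
vertex -1.492 -3.44 -2.085
vertex -0.925 -3.476 -1.522
vertex -2.728 -3.583 -0.281
endloop
endfacet
facet normal -0.353 -0.324 -0.878
outer loop
vertex -1.083 2.626 -2.261
vertex -1.728 2.293 -1.879
vertex -1.766 3.067 -2.149
endloop
endfacet
facet normal 0.517 0.841 -0.160
outer loop
vertex -1.083 2.626 -2.261
vertex -1.766 3.067 -2.149
vertex -0.972 2.987 -0.001
endloop
endfacet
facet normal -0.353 -0.324 -0.878
outer loop
vertex -1.766 3.067 -2.149
vertex -1.728 2.293 -1.879
vertex -2.411 2.734 -1.767
endloop
endfacet
facet normal -0.370 0.913 0.171
outer loop
vertex -1.766 3.067 -2.149
vertex -2.411 2.734 -1.767
vertex -0.972 2.987 -0.001
endloop
endfacet
facet normal -0.353 -0.324 -0.878
outer loop
vertex -2.411 2.734 -1.767
vertex -1.728 2.293 -1.879
vertex -2.372 1.96 -1.497
endloop
endfacet
facet normal -0.776 0.173 0.607
outer loop
vertex -2.411 2.734 -1.767
vertex -2.372 1.96 -1.497
vertex -0.972 2.987 -0.001
endloop
endfacet
facet normal -0.353 -0.324 -0.878
outer loop
vertex -2.372 1.96 -1.497
vertex -1.728 2.293 -1.879
vertex -1.69 1.52 -1.609
endloop
endfacet
facet normal -0.294 -0.637 0.713
outer loop
vertex -2.372 1.96 -1.497
vertex -1.69 1.52 -1.609
vertex -0.972 2.987 -0.001
endloop
endfacet
facet normal -0.353 -0.324 -0.878
outer loop
vertex -1.69 1.52 -1.609
vertex -1.728 2.293 -1.879
vertex -1.045 1.853 -1.991
endloop
endfacet
facet normal 0.593 -0.709 0.382
outer loop
vertex -1.69 1.52 -1.609
vertex -1.045 1.853 -1.991
vertex -0.972 2.987 -0.001
endloop
endfacet
facet normal -0.353 -0.324 -0.878
outer loop
vertex -1.045 1.853 -1.991
vertex -1.728 2.293 -1.879
vertex -1.083 2.626 -2.261
endloop
endfacet
facet normal 0.998 0.030 -0.054
outer loop
vertex -1.045 1.853 -1.991
vertex -1.083 2.626 -2.261
vertex -0.972 2.987 -0.001
endloop
endfacet

endsolid


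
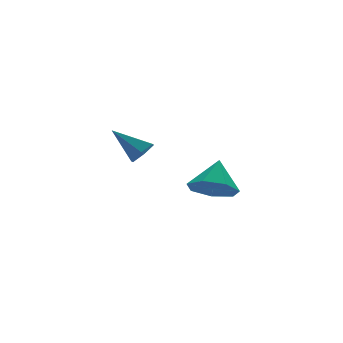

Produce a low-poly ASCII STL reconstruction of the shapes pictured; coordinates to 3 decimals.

solid 
facet normal -0.457 -0.520 -0.721
outer loop
vertex 0.417 -2.414 -1.447
vertex -0.271 -1.803 -1.451
vertex 0.504 -1.798 -1.946
endloop
endfacet
facet normal 0.992 -0.041 0.122
outer loop
vertex 0.417 -2.414 -1.447
vertex 0.504 -1.798 -1.946
vertex 0.351 -1.097 -0.469
endloop
endfacet
facet normal -0.457 -0.520 -0.721
outer loop
vertex 0.504 -1.798 -1.946
vertex -0.271 -1.803 -1.451
vertex 0.007 -1.185 -2.073
endloop
endfacet
facet normal 0.781 0.592 -0.200
outer loop
vertex 0.504 -1.798 -1.946
vertex 0.007 -1.185 -2.073
vertex 0.351 -1.097 -0.469
endloop
endfacet
facet normal -0.458 -0.520 -0.721
outer loop
vertex 0.007 -1.185 -2.073
vertex -0.271 -1.803 -1.451
vertex -0.699 -1.039 -1.73
endloop
endfacet
facet normal 0.160 0.983 -0.088
outer loop
vertex 0.007 -1.185 -2.073
vertex -0.699 -1.039 -1.73
vertex 0.351 -1.097 -0.469
endloop
endfacet
facet normal -0.458 -0.520 -0.721
outer loop
vertex -0.699 -1.039 -1.73
vertex -0.271 -1.803 -1.451
vertex -1.083 -1.468 -1.177
endloop
endfacet
facet normal -0.400 0.838 0.372
outer loop
vertex -0.699 -1.039 -1.73
vertex -1.083 -1.468 -1.177
vertex 0.351 -1.097 -0.469
endloop
endfacet
facet normal -0.458 -0.519 -0.722
outer loop
vertex -1.083 -1.468 -1.177
vertex -0.271 -1.803 -1.451
vertex -0.856 -2.15 -0.83
endloop
endfacet
facet normal -0.481 0.265 0.836
outer loop
vertex -1.083 -1.468 -1.177
vertex -0.856 -2.15 -0.83
vertex 0.351 -1.097 -0.469
endloop
endfacet
facet normal -0.457 -0.520 -0.721
outer loop
vertex -0.856 -2.15 -0.83
vertex -0.271 -1.803 -1.451
vertex -0.188 -2.571 -0.95
endloop
endfacet
facet normal -0.020 -0.303 0.953
outer loop
vertex -0.856 -2.15 -0.83
vertex -0.188 -2.571 -0.95
vertex 0.351 -1.097 -0.469
endloop
endfacet
facet normal -0.458 -0.520 -0.721
outer loop
vertex -0.188 -2.571 -0.95
vertex -0.271 -1.803 -1.451
vertex 0.417 -2.414 -1.447
endloop
endfacet
facet normal 0.636 -0.440 0.635
outer loop
vertex -0.188 -2.571 -0.95
vertex 0.417 -2.414 -1.447
vertex 0.351 -1.097 -0.469
endloop
endfacet
facet normal 0.495 -0.629 -0.600
outer loop
vertex -0.369 2.426 -0.85
vertex -0.907 2.226 -1.084
vertex -0.615 2.706 -1.346
endloop
endfacet
facet normal 0.563 0.807 0.177
outer loop
vertex -0.369 2.426 -0.85
vertex -0.615 2.706 -1.346
vertex -1.653 3.174 -0.176
endloop
endfacet
facet normal 0.494 -0.628 -0.601
outer loop
vertex -0.615 2.706 -1.346
vertex -0.907 2.226 -1.084
vertex -1.153 2.506 -1.579
endloop
endfacet
facet normal -0.126 0.878 -0.463
outer loop
vertex -0.615 2.706 -1.346
vertex -1.153 2.506 -1.579
vertex -1.653 3.174 -0.176
endloop
endfacet
facet normal 0.495 -0.628 -0.601
outer loop
vertex -1.153 2.506 -1.579
vertex -0.907 2.226 -1.084
vertex -1.445 2.025 -1.317
endloop
endfacet
facet normal -0.854 0.280 -0.438
outer loop
vertex -1.153 2.506 -1.579
vertex -1.445 2.025 -1.317
vertex -1.653 3.174 -0.176
endloop
endfacet
facet normal 0.495 -0.629 -0.600
outer loop
vertex -1.445 2.025 -1.317
vertex -0.907 2.226 -1.084
vertex -1.199 1.746 -0.822
endloop
endfacet
facet normal -0.894 -0.387 0.226
outer loop
vertex -1.445 2.025 -1.317
vertex -1.199 1.746 -0.822
vertex -1.653 3.174 -0.176
endloop
endfacet
facet normal 0.495 -0.629 -0.600
outer loop
vertex -1.199 1.746 -0.822
vertex -0.907 2.226 -1.084
vertex -0.661 1.946 -0.588
endloop
endfacet
facet normal -0.206 -0.457 0.865
outer loop
vertex -1.199 1.746 -0.822
vertex -0.661 1.946 -0.588
vertex -1.653 3.174 -0.176
endloop
endfacet
facet normal 0.495 -0.629 -0.600
outer loop
vertex -0.661 1.946 -0.588
vertex -0.907 2.226 -1.084
vertex -0.369 2.426 -0.85
endloop
endfacet
facet normal 0.523 0.141 0.841
outer loop
vertex -0.661 1.946 -0.588
vertex -0.369 2.426 -0.85
vertex -1.653 3.174 -0.176
endloop
endfacet

endsolid


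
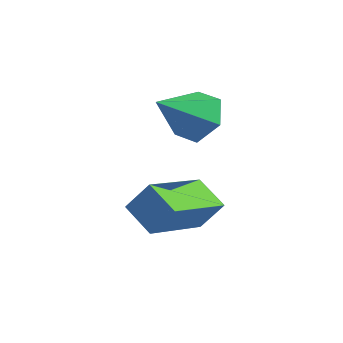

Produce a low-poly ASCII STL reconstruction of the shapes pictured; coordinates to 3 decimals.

solid 
facet normal -0.471 -0.357 -0.806
outer loop
vertex 2.151 -2.022 -0.57
vertex 2.187 -0.11 -1.438
vertex 3.042 -2.233 -0.997
endloop
endfacet
facet normal -0.018 -0.910 0.413
outer loop
vertex 3.493 -1.89 -0.222
vertex 2.151 -2.022 -0.57
vertex 3.042 -2.233 -0.997
endloop
endfacet
facet normal -0.470 -0.357 -0.807
outer loop
vertex 3.042 -2.233 -0.997
vertex 2.187 -0.11 -1.438
vertex 3.078 -0.321 -1.864
endloop
endfacet
facet normal 0.883 -0.208 -0.422
outer loop
vertex 3.078 -0.321 -1.864
vertex 3.493 -1.89 -0.222
vertex 3.042 -2.233 -0.997
endloop
endfacet
facet normal -0.883 0.208 0.422
outer loop
vertex 2.151 -2.022 -0.57
vertex 2.638 0.233 -0.663
vertex 2.187 -0.11 -1.438
endloop
endfacet
facet normal -0.018 -0.910 0.414
outer loop
vertex 2.602 -1.679 0.204
vertex 2.151 -2.022 -0.57
vertex 3.493 -1.89 -0.222
endloop
endfacet
facet normal -0.882 0.208 0.422
outer loop
vertex 2.602 -1.679 0.204
vertex 2.638 0.233 -0.663
vertex 2.151 -2.022 -0.57
endloop
endfacet
facet normal 0.018 0.910 -0.413
outer loop
vertex 2.187 -0.11 -1.438
vertex 2.638 0.233 -0.663
vertex 3.078 -0.321 -1.864
endloop
endfacet
facet normal 0.882 -0.208 -0.422
outer loop
vertex 3.529 0.022 -1.09
vertex 3.493 -1.89 -0.222
vertex 3.078 -0.321 -1.864
endloop
endfacet
facet normal 0.017 0.910 -0.414
outer loop
vertex 3.078 -0.321 -1.864
vertex 2.638 0.233 -0.663
vertex 3.529 0.022 -1.09
endloop
endfacet
facet normal 0.470 0.357 0.807
outer loop
vertex 3.529 0.022 -1.09
vertex 2.602 -1.679 0.204
vertex 3.493 -1.89 -0.222
endloop
endfacet
facet normal 0.471 0.357 0.807
outer loop
vertex 2.638 0.233 -0.663
vertex 2.602 -1.679 0.204
vertex 3.529 0.022 -1.09
endloop
endfacet
facet normal 0.240 0.748 -0.619
outer loop
vertex 2.623 1.088 1.735
vertex 2.206 0.729 1.14
vertex 1.837 1.256 1.633
endloop
endfacet
facet normal -0.068 0.267 0.961
outer loop
vertex 2.623 1.088 1.735
vertex 1.837 1.256 1.633
vertex 1.834 -0.429 2.1
endloop
endfacet
facet normal 0.240 0.748 -0.619
outer loop
vertex 1.837 1.256 1.633
vertex 2.206 0.729 1.14
vertex 1.421 0.897 1.038
endloop
endfacet
facet normal -0.849 0.142 0.508
outer loop
vertex 1.837 1.256 1.633
vertex 1.421 0.897 1.038
vertex 1.834 -0.429 2.1
endloop
endfacet
facet normal 0.240 0.748 -0.618
outer loop
vertex 1.421 0.897 1.038
vertex 2.206 0.729 1.14
vertex 1.79 0.371 0.545
endloop
endfacet
facet normal -0.880 -0.432 -0.197
outer loop
vertex 1.421 0.897 1.038
vertex 1.79 0.371 0.545
vertex 1.834 -0.429 2.1
endloop
endfacet
facet normal 0.241 0.748 -0.618
outer loop
vertex 1.79 0.371 0.545
vertex 2.206 0.729 1.14
vertex 2.576 0.203 0.648
endloop
endfacet
facet normal -0.130 -0.883 -0.451
outer loop
vertex 1.79 0.371 0.545
vertex 2.576 0.203 0.648
vertex 1.834 -0.429 2.1
endloop
endfacet
facet normal 0.240 0.748 -0.619
outer loop
vertex 2.576 0.203 0.648
vertex 2.206 0.729 1.14
vertex 2.992 0.562 1.243
endloop
endfacet
facet normal 0.651 -0.759 0.003
outer loop
vertex 2.576 0.203 0.648
vertex 2.992 0.562 1.243
vertex 1.834 -0.429 2.1
endloop
endfacet
facet normal 0.240 0.748 -0.619
outer loop
vertex 2.992 0.562 1.243
vertex 2.206 0.729 1.14
vertex 2.623 1.088 1.735
endloop
endfacet
facet normal 0.682 -0.184 0.708
outer loop
vertex 2.992 0.562 1.243
vertex 2.623 1.088 1.735
vertex 1.834 -0.429 2.1
endloop
endfacet

endsolid


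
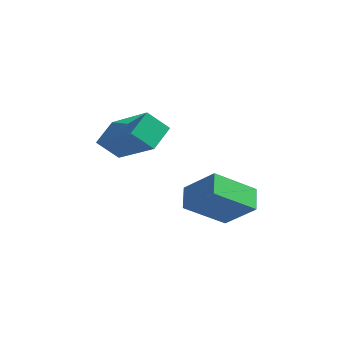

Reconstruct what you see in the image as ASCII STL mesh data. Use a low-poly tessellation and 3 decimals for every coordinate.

solid 
facet normal -0.447 -0.559 0.698
outer loop
vertex -3.09 0.358 1.836
vertex -3.217 1.194 2.424
vertex -4.783 0.681 1.012
endloop
endfacet
facet normal 0.123 -0.812 -0.571
outer loop
vertex -4.363 1.206 0.356
vertex -3.09 0.358 1.836
vertex -4.783 0.681 1.012
endloop
endfacet
facet normal -0.446 -0.560 0.698
outer loop
vertex -4.783 0.681 1.012
vertex -3.217 1.194 2.424
vertex -4.91 1.516 1.6
endloop
endfacet
facet normal -0.886 0.169 -0.432
outer loop
vertex -4.91 1.516 1.6
vertex -4.363 1.206 0.356
vertex -4.783 0.681 1.012
endloop
endfacet
facet normal 0.886 -0.169 0.432
outer loop
vertex -3.09 0.358 1.836
vertex -2.797 1.719 1.768
vertex -3.217 1.194 2.424
endloop
endfacet
facet normal 0.124 -0.811 -0.571
outer loop
vertex -2.67 0.884 1.18
vertex -3.09 0.358 1.836
vertex -4.363 1.206 0.356
endloop
endfacet
facet normal 0.886 -0.169 0.432
outer loop
vertex -2.67 0.884 1.18
vertex -2.797 1.719 1.768
vertex -3.09 0.358 1.836
endloop
endfacet
facet normal -0.123 0.812 0.571
outer loop
vertex -3.217 1.194 2.424
vertex -2.797 1.719 1.768
vertex -4.91 1.516 1.6
endloop
endfacet
facet normal -0.886 0.169 -0.432
outer loop
vertex -4.49 2.042 0.944
vertex -4.363 1.206 0.356
vertex -4.91 1.516 1.6
endloop
endfacet
facet normal -0.123 0.811 0.572
outer loop
vertex -4.91 1.516 1.6
vertex -2.797 1.719 1.768
vertex -4.49 2.042 0.944
endloop
endfacet
facet normal 0.446 0.559 -0.699
outer loop
vertex -4.49 2.042 0.944
vertex -2.67 0.884 1.18
vertex -4.363 1.206 0.356
endloop
endfacet
facet normal 0.447 0.560 -0.698
outer loop
vertex -2.797 1.719 1.768
vertex -2.67 0.884 1.18
vertex -4.49 2.042 0.944
endloop
endfacet
facet normal -0.797 -0.058 -0.601
outer loop
vertex -1.655 0.976 -0.951
vertex -2.098 1.532 -0.417
vertex -1.106 2.229 -1.801
endloop
endfacet
facet normal 0.498 -0.626 -0.600
outer loop
vertex -0.022 2.308 -0.983
vertex -1.655 0.976 -0.951
vertex -1.106 2.229 -1.801
endloop
endfacet
facet normal -0.797 -0.058 -0.601
outer loop
vertex -1.106 2.229 -1.801
vertex -2.098 1.532 -0.417
vertex -1.549 2.785 -1.266
endloop
endfacet
facet normal 0.341 0.779 -0.527
outer loop
vertex -1.549 2.785 -1.266
vertex -0.022 2.308 -0.983
vertex -1.106 2.229 -1.801
endloop
endfacet
facet normal -0.341 -0.778 0.527
outer loop
vertex -1.655 0.976 -0.951
vertex -1.014 1.611 0.401
vertex -2.098 1.532 -0.417
endloop
endfacet
facet normal 0.498 -0.625 -0.601
outer loop
vertex -0.571 1.055 -0.134
vertex -1.655 0.976 -0.951
vertex -0.022 2.308 -0.983
endloop
endfacet
facet normal -0.341 -0.779 0.527
outer loop
vertex -0.571 1.055 -0.134
vertex -1.014 1.611 0.401
vertex -1.655 0.976 -0.951
endloop
endfacet
facet normal -0.499 0.625 0.600
outer loop
vertex -2.098 1.532 -0.417
vertex -1.014 1.611 0.401
vertex -1.549 2.785 -1.266
endloop
endfacet
facet normal 0.341 0.778 -0.527
outer loop
vertex -0.465 2.864 -0.449
vertex -0.022 2.308 -0.983
vertex -1.549 2.785 -1.266
endloop
endfacet
facet normal -0.498 0.626 0.600
outer loop
vertex -1.549 2.785 -1.266
vertex -1.014 1.611 0.401
vertex -0.465 2.864 -0.449
endloop
endfacet
facet normal 0.797 0.058 0.601
outer loop
vertex -0.465 2.864 -0.449
vertex -0.571 1.055 -0.134
vertex -0.022 2.308 -0.983
endloop
endfacet
facet normal 0.798 0.058 0.600
outer loop
vertex -1.014 1.611 0.401
vertex -0.571 1.055 -0.134
vertex -0.465 2.864 -0.449
endloop
endfacet

endsolid


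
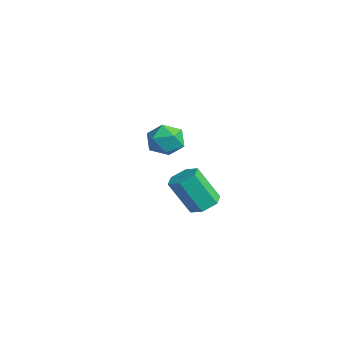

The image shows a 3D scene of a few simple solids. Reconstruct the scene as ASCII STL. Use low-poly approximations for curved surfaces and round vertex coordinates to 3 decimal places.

solid 
facet normal 0.224 0.450 -0.864
outer loop
vertex 4.364 -1.779 -1.346
vertex 3.858 -1.992 -1.588
vertex 3.857 -1.46 -1.311
endloop
endfacet
facet normal 0.486 0.717 0.500
outer loop
vertex 4.364 -1.779 -1.346
vertex 3.857 -1.46 -1.311
vertex 4.028 -2.455 -0.05
endloop
endfacet
facet normal 0.486 0.717 0.500
outer loop
vertex 4.028 -2.455 -0.05
vertex 3.857 -1.46 -1.311
vertex 3.522 -2.136 -0.015
endloop
endfacet
facet normal -0.224 -0.450 0.864
outer loop
vertex 4.028 -2.455 -0.05
vertex 3.522 -2.136 -0.015
vertex 3.522 -2.668 -0.292
endloop
endfacet
facet normal 0.224 0.450 -0.864
outer loop
vertex 3.857 -1.46 -1.311
vertex 3.858 -1.992 -1.588
vertex 3.351 -1.673 -1.553
endloop
endfacet
facet normal -0.489 0.819 0.301
outer loop
vertex 3.857 -1.46 -1.311
vertex 3.351 -1.673 -1.553
vertex 3.522 -2.136 -0.015
endloop
endfacet
facet normal -0.488 0.819 0.301
outer loop
vertex 3.522 -2.136 -0.015
vertex 3.351 -1.673 -1.553
vertex 3.016 -2.349 -0.256
endloop
endfacet
facet normal -0.222 -0.450 0.865
outer loop
vertex 3.522 -2.136 -0.015
vertex 3.016 -2.349 -0.256
vertex 3.522 -2.668 -0.292
endloop
endfacet
facet normal 0.224 0.450 -0.864
outer loop
vertex 3.351 -1.673 -1.553
vertex 3.858 -1.992 -1.588
vertex 3.352 -2.205 -1.83
endloop
endfacet
facet normal -0.975 0.102 -0.199
outer loop
vertex 3.351 -1.673 -1.553
vertex 3.352 -2.205 -1.83
vertex 3.016 -2.349 -0.256
endloop
endfacet
facet normal -0.975 0.104 -0.199
outer loop
vertex 3.016 -2.349 -0.256
vertex 3.352 -2.205 -1.83
vertex 3.016 -2.881 -0.534
endloop
endfacet
facet normal -0.223 -0.451 0.864
outer loop
vertex 3.016 -2.349 -0.256
vertex 3.016 -2.881 -0.534
vertex 3.522 -2.668 -0.292
endloop
endfacet
facet normal 0.224 0.450 -0.864
outer loop
vertex 3.352 -2.205 -1.83
vertex 3.858 -1.992 -1.588
vertex 3.858 -2.524 -1.865
endloop
endfacet
facet normal -0.486 -0.717 -0.500
outer loop
vertex 3.352 -2.205 -1.83
vertex 3.858 -2.524 -1.865
vertex 3.016 -2.881 -0.534
endloop
endfacet
facet normal -0.486 -0.717 -0.500
outer loop
vertex 3.016 -2.881 -0.534
vertex 3.858 -2.524 -1.865
vertex 3.523 -3.2 -0.569
endloop
endfacet
facet normal -0.224 -0.450 0.864
outer loop
vertex 3.016 -2.881 -0.534
vertex 3.523 -3.2 -0.569
vertex 3.522 -2.668 -0.292
endloop
endfacet
facet normal 0.222 0.450 -0.865
outer loop
vertex 3.858 -2.524 -1.865
vertex 3.858 -1.992 -1.588
vertex 4.364 -2.311 -1.624
endloop
endfacet
facet normal 0.488 -0.819 -0.301
outer loop
vertex 3.858 -2.524 -1.865
vertex 4.364 -2.311 -1.624
vertex 3.523 -3.2 -0.569
endloop
endfacet
facet normal 0.489 -0.819 -0.301
outer loop
vertex 3.523 -3.2 -0.569
vertex 4.364 -2.311 -1.624
vertex 4.029 -2.987 -0.327
endloop
endfacet
facet normal -0.224 -0.450 0.864
outer loop
vertex 3.523 -3.2 -0.569
vertex 4.029 -2.987 -0.327
vertex 3.522 -2.668 -0.292
endloop
endfacet
facet normal 0.223 0.451 -0.864
outer loop
vertex 4.364 -2.311 -1.624
vertex 3.858 -1.992 -1.588
vertex 4.364 -1.779 -1.346
endloop
endfacet
facet normal 0.975 -0.103 0.198
outer loop
vertex 4.364 -2.311 -1.624
vertex 4.364 -1.779 -1.346
vertex 4.029 -2.987 -0.327
endloop
endfacet
facet normal 0.975 -0.102 0.199
outer loop
vertex 4.029 -2.987 -0.327
vertex 4.364 -1.779 -1.346
vertex 4.028 -2.455 -0.05
endloop
endfacet
facet normal -0.224 -0.450 0.864
outer loop
vertex 4.029 -2.987 -0.327
vertex 4.028 -2.455 -0.05
vertex 3.522 -2.668 -0.292
endloop
endfacet
facet normal -0.693 -0.208 0.691
outer loop
vertex -1.392 -1.34 -0.33
vertex -1.235 -2.099 -0.401
vertex -0.847 -1.667 0.118
endloop
endfacet
facet normal -0.403 0.434 0.806
outer loop
vertex -1.392 -1.34 -0.33
vertex -0.847 -1.667 0.118
vertex -0.722 -0.967 -0.196
endloop
endfacet
facet normal -0.508 0.832 0.223
outer loop
vertex -1.392 -1.34 -0.33
vertex -0.722 -0.967 -0.196
vertex -1.032 -0.965 -0.91
endloop
endfacet
facet normal -0.863 0.437 -0.254
outer loop
vertex -1.392 -1.34 -0.33
vertex -1.032 -0.965 -0.91
vertex -1.349 -1.665 -1.036
endloop
endfacet
facet normal -0.978 -0.206 0.035
outer loop
vertex -1.392 -1.34 -0.33
vertex -1.349 -1.665 -1.036
vertex -1.235 -2.099 -0.401
endloop
endfacet
facet normal 0.300 0.345 0.889
outer loop
vertex -0.722 -0.967 -0.196
vertex -0.847 -1.667 0.118
vertex -0.151 -1.495 -0.184
endloop
endfacet
facet normal -0.170 -0.691 0.702
outer loop
vertex -0.847 -1.667 0.118
vertex -1.235 -2.099 -0.401
vertex -0.468 -2.195 -0.31
endloop
endfacet
facet normal -0.630 -0.689 -0.358
outer loop
vertex -1.235 -2.099 -0.401
vertex -1.349 -1.665 -1.036
vertex -0.778 -2.193 -1.024
endloop
endfacet
facet normal -0.444 0.350 -0.825
outer loop
vertex -1.349 -1.665 -1.036
vertex -1.032 -0.965 -0.91
vertex -0.653 -1.493 -1.338
endloop
endfacet
facet normal 0.130 0.990 -0.054
outer loop
vertex -1.032 -0.965 -0.91
vertex -0.722 -0.967 -0.196
vertex -0.265 -1.061 -0.819
endloop
endfacet
facet normal 0.863 -0.437 0.254
outer loop
vertex -0.108 -1.82 -0.89
vertex -0.151 -1.495 -0.184
vertex -0.468 -2.195 -0.31
endloop
endfacet
facet normal 0.508 -0.832 -0.223
outer loop
vertex -0.108 -1.82 -0.89
vertex -0.468 -2.195 -0.31
vertex -0.778 -2.193 -1.024
endloop
endfacet
facet normal 0.403 -0.434 -0.806
outer loop
vertex -0.108 -1.82 -0.89
vertex -0.778 -2.193 -1.024
vertex -0.653 -1.493 -1.338
endloop
endfacet
facet normal 0.693 0.208 -0.691
outer loop
vertex -0.108 -1.82 -0.89
vertex -0.653 -1.493 -1.338
vertex -0.265 -1.061 -0.819
endloop
endfacet
facet normal 0.978 0.206 -0.035
outer loop
vertex -0.108 -1.82 -0.89
vertex -0.265 -1.061 -0.819
vertex -0.151 -1.495 -0.184
endloop
endfacet
facet normal 0.444 -0.350 0.825
outer loop
vertex -0.468 -2.195 -0.31
vertex -0.151 -1.495 -0.184
vertex -0.847 -1.667 0.118
endloop
endfacet
facet normal -0.130 -0.990 0.054
outer loop
vertex -0.778 -2.193 -1.024
vertex -0.468 -2.195 -0.31
vertex -1.235 -2.099 -0.401
endloop
endfacet
facet normal -0.300 -0.345 -0.889
outer loop
vertex -0.653 -1.493 -1.338
vertex -0.778 -2.193 -1.024
vertex -1.349 -1.665 -1.036
endloop
endfacet
facet normal 0.170 0.691 -0.702
outer loop
vertex -0.265 -1.061 -0.819
vertex -0.653 -1.493 -1.338
vertex -1.032 -0.965 -0.91
endloop
endfacet
facet normal 0.630 0.689 0.358
outer loop
vertex -0.151 -1.495 -0.184
vertex -0.265 -1.061 -0.819
vertex -0.722 -0.967 -0.196
endloop
endfacet

endsolid


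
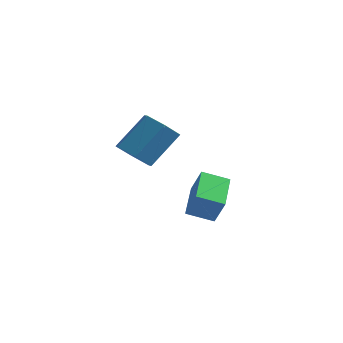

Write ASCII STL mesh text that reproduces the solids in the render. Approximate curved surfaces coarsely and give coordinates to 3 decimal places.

solid 
facet normal -0.383 -0.598 -0.704
outer loop
vertex -0.388 -2.562 1.168
vertex -1.349 -2.31 1.477
vertex -0.875 -1.748 0.741
endloop
endfacet
facet normal 0.797 0.173 -0.579
outer loop
vertex -0.388 -2.562 1.168
vertex -0.875 -1.748 0.741
vertex 0.43 -1.281 2.675
endloop
endfacet
facet normal 0.797 0.173 -0.579
outer loop
vertex 0.43 -1.281 2.675
vertex -0.875 -1.748 0.741
vertex -0.057 -0.468 2.248
endloop
endfacet
facet normal 0.382 0.599 0.704
outer loop
vertex 0.43 -1.281 2.675
vertex -0.057 -0.468 2.248
vertex -0.531 -1.03 2.983
endloop
endfacet
facet normal -0.383 -0.599 -0.704
outer loop
vertex -0.875 -1.748 0.741
vertex -1.349 -2.31 1.477
vertex -1.836 -1.497 1.05
endloop
endfacet
facet normal -0.008 0.764 -0.645
outer loop
vertex -0.875 -1.748 0.741
vertex -1.836 -1.497 1.05
vertex -0.057 -0.468 2.248
endloop
endfacet
facet normal -0.007 0.764 -0.646
outer loop
vertex -0.057 -0.468 2.248
vertex -1.836 -1.497 1.05
vertex -1.018 -0.216 2.556
endloop
endfacet
facet normal 0.383 0.598 0.704
outer loop
vertex -0.057 -0.468 2.248
vertex -1.018 -0.216 2.556
vertex -0.531 -1.03 2.983
endloop
endfacet
facet normal -0.382 -0.599 -0.704
outer loop
vertex -1.836 -1.497 1.05
vertex -1.349 -2.31 1.477
vertex -2.31 -2.059 1.785
endloop
endfacet
facet normal -0.804 0.591 -0.066
outer loop
vertex -1.836 -1.497 1.05
vertex -2.31 -2.059 1.785
vertex -1.018 -0.216 2.556
endloop
endfacet
facet normal -0.804 0.591 -0.066
outer loop
vertex -1.018 -0.216 2.556
vertex -2.31 -2.059 1.785
vertex -1.492 -0.778 3.292
endloop
endfacet
facet normal 0.383 0.598 0.704
outer loop
vertex -1.018 -0.216 2.556
vertex -1.492 -0.778 3.292
vertex -0.531 -1.03 2.983
endloop
endfacet
facet normal -0.382 -0.599 -0.704
outer loop
vertex -2.31 -2.059 1.785
vertex -1.349 -2.31 1.477
vertex -1.823 -2.872 2.212
endloop
endfacet
facet normal -0.797 -0.173 0.579
outer loop
vertex -2.31 -2.059 1.785
vertex -1.823 -2.872 2.212
vertex -1.492 -0.778 3.292
endloop
endfacet
facet normal -0.797 -0.173 0.579
outer loop
vertex -1.492 -0.778 3.292
vertex -1.823 -2.872 2.212
vertex -1.005 -1.592 3.719
endloop
endfacet
facet normal 0.383 0.598 0.704
outer loop
vertex -1.492 -0.778 3.292
vertex -1.005 -1.592 3.719
vertex -0.531 -1.03 2.983
endloop
endfacet
facet normal -0.383 -0.598 -0.704
outer loop
vertex -1.823 -2.872 2.212
vertex -1.349 -2.31 1.477
vertex -0.862 -3.124 1.904
endloop
endfacet
facet normal 0.007 -0.764 0.645
outer loop
vertex -1.823 -2.872 2.212
vertex -0.862 -3.124 1.904
vertex -1.005 -1.592 3.719
endloop
endfacet
facet normal 0.008 -0.764 0.645
outer loop
vertex -1.005 -1.592 3.719
vertex -0.862 -3.124 1.904
vertex -0.044 -1.843 3.41
endloop
endfacet
facet normal 0.383 0.599 0.704
outer loop
vertex -1.005 -1.592 3.719
vertex -0.044 -1.843 3.41
vertex -0.531 -1.03 2.983
endloop
endfacet
facet normal -0.383 -0.598 -0.704
outer loop
vertex -0.862 -3.124 1.904
vertex -1.349 -2.31 1.477
vertex -0.388 -2.562 1.168
endloop
endfacet
facet normal 0.804 -0.591 0.066
outer loop
vertex -0.862 -3.124 1.904
vertex -0.388 -2.562 1.168
vertex -0.044 -1.843 3.41
endloop
endfacet
facet normal 0.804 -0.591 0.066
outer loop
vertex -0.044 -1.843 3.41
vertex -0.388 -2.562 1.168
vertex 0.43 -1.281 2.675
endloop
endfacet
facet normal 0.382 0.599 0.704
outer loop
vertex -0.044 -1.843 3.41
vertex 0.43 -1.281 2.675
vertex -0.531 -1.03 2.983
endloop
endfacet
facet normal -0.879 -0.335 0.340
outer loop
vertex 0.537 0.286 -1.948
vertex 0.009 2.24 -1.389
vertex -0.068 0.507 -3.292
endloop
endfacet
facet normal 0.252 -0.930 -0.266
outer loop
vertex 1.171 0.98 -3.771
vertex 0.537 0.286 -1.948
vertex -0.068 0.507 -3.292
endloop
endfacet
facet normal -0.879 -0.335 0.340
outer loop
vertex -0.068 0.507 -3.292
vertex 0.009 2.24 -1.389
vertex -0.596 2.462 -2.733
endloop
endfacet
facet normal -0.405 0.148 -0.902
outer loop
vertex -0.596 2.462 -2.733
vertex 1.171 0.98 -3.771
vertex -0.068 0.507 -3.292
endloop
endfacet
facet normal 0.405 -0.148 0.902
outer loop
vertex 0.537 0.286 -1.948
vertex 1.248 2.713 -1.868
vertex 0.009 2.24 -1.389
endloop
endfacet
facet normal 0.251 -0.930 -0.267
outer loop
vertex 1.776 0.758 -2.427
vertex 0.537 0.286 -1.948
vertex 1.171 0.98 -3.771
endloop
endfacet
facet normal 0.405 -0.148 0.902
outer loop
vertex 1.776 0.758 -2.427
vertex 1.248 2.713 -1.868
vertex 0.537 0.286 -1.948
endloop
endfacet
facet normal -0.252 0.930 0.267
outer loop
vertex 0.009 2.24 -1.389
vertex 1.248 2.713 -1.868
vertex -0.596 2.462 -2.733
endloop
endfacet
facet normal -0.405 0.149 -0.902
outer loop
vertex 0.643 2.934 -3.212
vertex 1.171 0.98 -3.771
vertex -0.596 2.462 -2.733
endloop
endfacet
facet normal -0.252 0.931 0.266
outer loop
vertex -0.596 2.462 -2.733
vertex 1.248 2.713 -1.868
vertex 0.643 2.934 -3.212
endloop
endfacet
facet normal 0.879 0.335 -0.340
outer loop
vertex 0.643 2.934 -3.212
vertex 1.776 0.758 -2.427
vertex 1.171 0.98 -3.771
endloop
endfacet
facet normal 0.879 0.335 -0.341
outer loop
vertex 1.248 2.713 -1.868
vertex 1.776 0.758 -2.427
vertex 0.643 2.934 -3.212
endloop
endfacet

endsolid


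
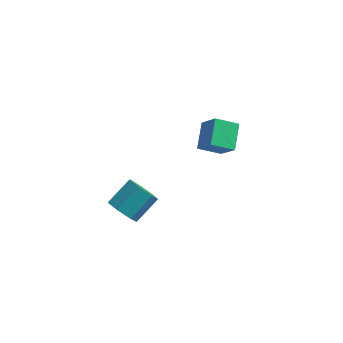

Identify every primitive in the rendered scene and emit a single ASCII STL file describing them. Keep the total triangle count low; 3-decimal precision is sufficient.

solid 
facet normal -0.587 0.327 -0.740
outer loop
vertex -2.049 3.653 3.689
vertex -0.967 4.245 3.092
vertex -1.762 2.292 2.859
endloop
endfacet
facet normal -0.789 -0.432 0.436
outer loop
vertex -0.833 1.775 4.028
vertex -2.049 3.653 3.689
vertex -1.762 2.292 2.859
endloop
endfacet
facet normal -0.587 0.327 -0.740
outer loop
vertex -1.762 2.292 2.859
vertex -0.967 4.245 3.092
vertex -0.68 2.884 2.262
endloop
endfacet
facet normal 0.177 -0.840 -0.512
outer loop
vertex -0.68 2.884 2.262
vertex -0.833 1.775 4.028
vertex -1.762 2.292 2.859
endloop
endfacet
facet normal -0.177 0.840 0.512
outer loop
vertex -2.049 3.653 3.689
vertex -0.038 3.728 4.261
vertex -0.967 4.245 3.092
endloop
endfacet
facet normal -0.789 -0.432 0.436
outer loop
vertex -1.12 3.136 4.858
vertex -2.049 3.653 3.689
vertex -0.833 1.775 4.028
endloop
endfacet
facet normal -0.177 0.840 0.512
outer loop
vertex -1.12 3.136 4.858
vertex -0.038 3.728 4.261
vertex -2.049 3.653 3.689
endloop
endfacet
facet normal 0.789 0.432 -0.436
outer loop
vertex -0.967 4.245 3.092
vertex -0.038 3.728 4.261
vertex -0.68 2.884 2.262
endloop
endfacet
facet normal 0.177 -0.840 -0.512
outer loop
vertex 0.249 2.367 3.431
vertex -0.833 1.775 4.028
vertex -0.68 2.884 2.262
endloop
endfacet
facet normal 0.789 0.432 -0.436
outer loop
vertex -0.68 2.884 2.262
vertex -0.038 3.728 4.261
vertex 0.249 2.367 3.431
endloop
endfacet
facet normal 0.587 -0.327 0.740
outer loop
vertex 0.249 2.367 3.431
vertex -1.12 3.136 4.858
vertex -0.833 1.775 4.028
endloop
endfacet
facet normal 0.587 -0.327 0.740
outer loop
vertex -0.038 3.728 4.261
vertex -1.12 3.136 4.858
vertex 0.249 2.367 3.431
endloop
endfacet
facet normal -0.377 -0.735 -0.564
outer loop
vertex -2.723 -4.121 2.839
vertex -3.432 -3.56 2.582
vertex -2.595 -3.672 2.169
endloop
endfacet
facet normal 0.913 -0.397 -0.092
outer loop
vertex -2.723 -4.121 2.839
vertex -2.595 -3.672 2.169
vertex -2.098 -2.901 3.775
endloop
endfacet
facet normal 0.913 -0.398 -0.092
outer loop
vertex -2.098 -2.901 3.775
vertex -2.595 -3.672 2.169
vertex -1.97 -2.453 3.106
endloop
endfacet
facet normal 0.376 0.735 0.564
outer loop
vertex -2.098 -2.901 3.775
vertex -1.97 -2.453 3.106
vertex -2.808 -2.34 3.518
endloop
endfacet
facet normal -0.377 -0.735 -0.564
outer loop
vertex -2.595 -3.672 2.169
vertex -3.432 -3.56 2.582
vertex -3.098 -3.139 1.811
endloop
endfacet
facet normal 0.691 0.183 -0.699
outer loop
vertex -2.595 -3.672 2.169
vertex -3.098 -3.139 1.811
vertex -1.97 -2.453 3.106
endloop
endfacet
facet normal 0.692 0.182 -0.699
outer loop
vertex -1.97 -2.453 3.106
vertex -3.098 -3.139 1.811
vertex -2.473 -1.92 2.747
endloop
endfacet
facet normal 0.376 0.735 0.564
outer loop
vertex -1.97 -2.453 3.106
vertex -2.473 -1.92 2.747
vertex -2.808 -2.34 3.518
endloop
endfacet
facet normal -0.376 -0.735 -0.564
outer loop
vertex -3.098 -3.139 1.811
vertex -3.432 -3.56 2.582
vertex -3.852 -2.923 2.032
endloop
endfacet
facet normal -0.050 0.624 -0.780
outer loop
vertex -3.098 -3.139 1.811
vertex -3.852 -2.923 2.032
vertex -2.473 -1.92 2.747
endloop
endfacet
facet normal -0.050 0.624 -0.780
outer loop
vertex -2.473 -1.92 2.747
vertex -3.852 -2.923 2.032
vertex -3.227 -1.703 2.969
endloop
endfacet
facet normal 0.377 0.734 0.564
outer loop
vertex -2.473 -1.92 2.747
vertex -3.227 -1.703 2.969
vertex -2.808 -2.34 3.518
endloop
endfacet
facet normal -0.376 -0.735 -0.564
outer loop
vertex -3.852 -2.923 2.032
vertex -3.432 -3.56 2.582
vertex -4.291 -3.186 2.668
endloop
endfacet
facet normal -0.754 0.597 -0.274
outer loop
vertex -3.852 -2.923 2.032
vertex -4.291 -3.186 2.668
vertex -3.227 -1.703 2.969
endloop
endfacet
facet normal -0.754 0.597 -0.273
outer loop
vertex -3.227 -1.703 2.969
vertex -4.291 -3.186 2.668
vertex -3.666 -1.967 3.604
endloop
endfacet
facet normal 0.376 0.734 0.565
outer loop
vertex -3.227 -1.703 2.969
vertex -3.666 -1.967 3.604
vertex -2.808 -2.34 3.518
endloop
endfacet
facet normal -0.376 -0.734 -0.565
outer loop
vertex -4.291 -3.186 2.668
vertex -3.432 -3.56 2.582
vertex -4.083 -3.731 3.238
endloop
endfacet
facet normal -0.890 0.119 0.439
outer loop
vertex -4.291 -3.186 2.668
vertex -4.083 -3.731 3.238
vertex -3.666 -1.967 3.604
endloop
endfacet
facet normal -0.891 0.120 0.438
outer loop
vertex -3.666 -1.967 3.604
vertex -4.083 -3.731 3.238
vertex -3.458 -2.511 4.175
endloop
endfacet
facet normal 0.376 0.735 0.564
outer loop
vertex -3.666 -1.967 3.604
vertex -3.458 -2.511 4.175
vertex -2.808 -2.34 3.518
endloop
endfacet
facet normal -0.376 -0.735 -0.564
outer loop
vertex -4.083 -3.731 3.238
vertex -3.432 -3.56 2.582
vertex -3.385 -4.147 3.315
endloop
endfacet
facet normal -0.357 -0.447 0.820
outer loop
vertex -4.083 -3.731 3.238
vertex -3.385 -4.147 3.315
vertex -3.458 -2.511 4.175
endloop
endfacet
facet normal -0.356 -0.447 0.821
outer loop
vertex -3.458 -2.511 4.175
vertex -3.385 -4.147 3.315
vertex -2.76 -2.927 4.251
endloop
endfacet
facet normal 0.377 0.735 0.564
outer loop
vertex -3.458 -2.511 4.175
vertex -2.76 -2.927 4.251
vertex -2.808 -2.34 3.518
endloop
endfacet
facet normal -0.377 -0.735 -0.564
outer loop
vertex -3.385 -4.147 3.315
vertex -3.432 -3.56 2.582
vertex -2.723 -4.121 2.839
endloop
endfacet
facet normal 0.447 -0.677 0.584
outer loop
vertex -3.385 -4.147 3.315
vertex -2.723 -4.121 2.839
vertex -2.76 -2.927 4.251
endloop
endfacet
facet normal 0.447 -0.677 0.584
outer loop
vertex -2.76 -2.927 4.251
vertex -2.723 -4.121 2.839
vertex -2.098 -2.901 3.775
endloop
endfacet
facet normal 0.377 0.735 0.564
outer loop
vertex -2.76 -2.927 4.251
vertex -2.098 -2.901 3.775
vertex -2.808 -2.34 3.518
endloop
endfacet

endsolid


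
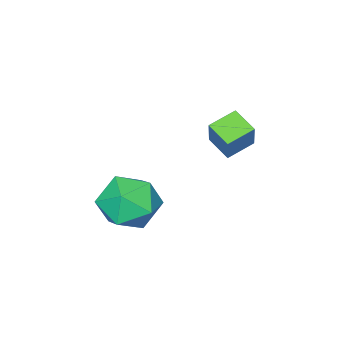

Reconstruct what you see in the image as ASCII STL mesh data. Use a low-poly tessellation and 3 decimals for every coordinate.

solid 
facet normal -0.411 -0.353 -0.841
outer loop
vertex -3.096 1.8 2.036
vertex -3.93 2.037 2.344
vertex -3.011 2.573 1.67
endloop
endfacet
facet normal 0.906 -0.258 -0.334
outer loop
vertex -2.51 3.003 2.696
vertex -3.096 1.8 2.036
vertex -3.011 2.573 1.67
endloop
endfacet
facet normal -0.411 -0.353 -0.841
outer loop
vertex -3.011 2.573 1.67
vertex -3.93 2.037 2.344
vertex -3.845 2.81 1.978
endloop
endfacet
facet normal 0.099 0.900 -0.425
outer loop
vertex -3.845 2.81 1.978
vertex -2.51 3.003 2.696
vertex -3.011 2.573 1.67
endloop
endfacet
facet normal -0.099 -0.900 0.425
outer loop
vertex -3.096 1.8 2.036
vertex -3.429 2.467 3.37
vertex -3.93 2.037 2.344
endloop
endfacet
facet normal 0.906 -0.258 -0.334
outer loop
vertex -2.595 2.23 3.062
vertex -3.096 1.8 2.036
vertex -2.51 3.003 2.696
endloop
endfacet
facet normal -0.099 -0.900 0.425
outer loop
vertex -2.595 2.23 3.062
vertex -3.429 2.467 3.37
vertex -3.096 1.8 2.036
endloop
endfacet
facet normal -0.906 0.258 0.334
outer loop
vertex -3.93 2.037 2.344
vertex -3.429 2.467 3.37
vertex -3.845 2.81 1.978
endloop
endfacet
facet normal 0.099 0.900 -0.425
outer loop
vertex -3.344 3.24 3.004
vertex -2.51 3.003 2.696
vertex -3.845 2.81 1.978
endloop
endfacet
facet normal -0.906 0.258 0.334
outer loop
vertex -3.845 2.81 1.978
vertex -3.429 2.467 3.37
vertex -3.344 3.24 3.004
endloop
endfacet
facet normal 0.411 0.353 0.841
outer loop
vertex -3.344 3.24 3.004
vertex -2.595 2.23 3.062
vertex -2.51 3.003 2.696
endloop
endfacet
facet normal 0.411 0.353 0.841
outer loop
vertex -3.429 2.467 3.37
vertex -2.595 2.23 3.062
vertex -3.344 3.24 3.004
endloop
endfacet
facet normal 0.128 0.712 0.690
outer loop
vertex -0.076 2.467 0.917
vertex -0.601 1.918 1.581
vertex 0.4 1.805 1.512
endloop
endfacet
facet normal 0.677 0.698 0.235
outer loop
vertex -0.076 2.467 0.917
vertex 0.4 1.805 1.512
vertex 0.656 1.884 0.539
endloop
endfacet
facet normal 0.421 0.803 -0.423
outer loop
vertex -0.076 2.467 0.917
vertex 0.656 1.884 0.539
vertex -0.187 2.045 0.006
endloop
endfacet
facet normal -0.287 0.882 -0.374
outer loop
vertex -0.076 2.467 0.917
vertex -0.187 2.045 0.006
vertex -0.963 2.066 0.651
endloop
endfacet
facet normal -0.468 0.826 0.314
outer loop
vertex -0.076 2.467 0.917
vertex -0.963 2.066 0.651
vertex -0.601 1.918 1.581
endloop
endfacet
facet normal 0.965 0.044 0.258
outer loop
vertex 0.656 1.884 0.539
vertex 0.4 1.805 1.512
vertex 0.583 0.974 0.969
endloop
endfacet
facet normal 0.076 0.069 0.995
outer loop
vertex 0.4 1.805 1.512
vertex -0.601 1.918 1.581
vertex -0.193 0.995 1.614
endloop
endfacet
facet normal -0.887 0.253 0.386
outer loop
vertex -0.601 1.918 1.581
vertex -0.963 2.066 0.651
vertex -1.036 1.156 1.081
endloop
endfacet
facet normal -0.595 0.344 -0.727
outer loop
vertex -0.963 2.066 0.651
vertex -0.187 2.045 0.006
vertex -0.78 1.235 0.108
endloop
endfacet
facet normal 0.551 0.215 -0.806
outer loop
vertex -0.187 2.045 0.006
vertex 0.656 1.884 0.539
vertex 0.221 1.122 0.039
endloop
endfacet
facet normal 0.287 -0.882 0.374
outer loop
vertex -0.304 0.573 0.703
vertex 0.583 0.974 0.969
vertex -0.193 0.995 1.614
endloop
endfacet
facet normal -0.421 -0.803 0.423
outer loop
vertex -0.304 0.573 0.703
vertex -0.193 0.995 1.614
vertex -1.036 1.156 1.081
endloop
endfacet
facet normal -0.677 -0.698 -0.235
outer loop
vertex -0.304 0.573 0.703
vertex -1.036 1.156 1.081
vertex -0.78 1.235 0.108
endloop
endfacet
facet normal -0.128 -0.712 -0.690
outer loop
vertex -0.304 0.573 0.703
vertex -0.78 1.235 0.108
vertex 0.221 1.122 0.039
endloop
endfacet
facet normal 0.468 -0.826 -0.314
outer loop
vertex -0.304 0.573 0.703
vertex 0.221 1.122 0.039
vertex 0.583 0.974 0.969
endloop
endfacet
facet normal 0.595 -0.344 0.727
outer loop
vertex -0.193 0.995 1.614
vertex 0.583 0.974 0.969
vertex 0.4 1.805 1.512
endloop
endfacet
facet normal -0.551 -0.215 0.806
outer loop
vertex -1.036 1.156 1.081
vertex -0.193 0.995 1.614
vertex -0.601 1.918 1.581
endloop
endfacet
facet normal -0.965 -0.044 -0.258
outer loop
vertex -0.78 1.235 0.108
vertex -1.036 1.156 1.081
vertex -0.963 2.066 0.651
endloop
endfacet
facet normal -0.076 -0.069 -0.995
outer loop
vertex 0.221 1.122 0.039
vertex -0.78 1.235 0.108
vertex -0.187 2.045 0.006
endloop
endfacet
facet normal 0.887 -0.253 -0.386
outer loop
vertex 0.583 0.974 0.969
vertex 0.221 1.122 0.039
vertex 0.656 1.884 0.539
endloop
endfacet

endsolid
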